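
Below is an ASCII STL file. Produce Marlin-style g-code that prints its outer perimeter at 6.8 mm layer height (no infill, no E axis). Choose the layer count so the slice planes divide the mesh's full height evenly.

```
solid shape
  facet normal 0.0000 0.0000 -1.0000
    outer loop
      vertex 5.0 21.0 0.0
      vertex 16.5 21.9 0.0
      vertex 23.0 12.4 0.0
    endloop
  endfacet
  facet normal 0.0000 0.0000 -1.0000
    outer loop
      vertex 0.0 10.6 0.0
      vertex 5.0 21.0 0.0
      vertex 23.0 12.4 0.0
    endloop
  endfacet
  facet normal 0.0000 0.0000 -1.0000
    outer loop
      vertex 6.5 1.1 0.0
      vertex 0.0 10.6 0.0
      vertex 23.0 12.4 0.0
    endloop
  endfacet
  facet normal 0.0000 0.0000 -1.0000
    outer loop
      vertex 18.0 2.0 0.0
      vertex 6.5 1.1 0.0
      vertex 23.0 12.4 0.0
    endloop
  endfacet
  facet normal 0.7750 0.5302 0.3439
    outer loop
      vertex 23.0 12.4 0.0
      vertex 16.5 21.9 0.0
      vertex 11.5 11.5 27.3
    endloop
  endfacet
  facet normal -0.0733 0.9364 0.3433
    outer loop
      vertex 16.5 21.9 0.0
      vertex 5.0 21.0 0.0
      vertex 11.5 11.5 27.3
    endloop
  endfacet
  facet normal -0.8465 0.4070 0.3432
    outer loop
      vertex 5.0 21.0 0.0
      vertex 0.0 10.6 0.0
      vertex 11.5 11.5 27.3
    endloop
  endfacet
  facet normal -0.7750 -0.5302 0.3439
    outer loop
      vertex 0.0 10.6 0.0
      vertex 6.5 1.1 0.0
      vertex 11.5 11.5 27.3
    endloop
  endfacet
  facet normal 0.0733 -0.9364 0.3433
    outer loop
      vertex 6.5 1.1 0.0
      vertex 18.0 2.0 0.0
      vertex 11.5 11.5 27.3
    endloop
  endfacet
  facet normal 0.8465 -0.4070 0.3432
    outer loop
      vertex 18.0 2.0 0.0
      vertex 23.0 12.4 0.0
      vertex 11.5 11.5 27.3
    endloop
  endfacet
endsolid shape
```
; perimeter-only toolpath
G21 ; units = mm
G90 ; absolute positioning
G28 ; home
; layer 1
G0 Z6.8
G0 X20.1 Y12.2
G1 X15.2 Y19.3
G1 X6.6 Y18.6
G1 X2.9 Y10.8
G1 X7.8 Y3.7
G1 X16.4 Y4.4
G1 X20.1 Y12.2
; layer 2
G0 Z13.7
G0 X17.2 Y11.9
G1 X14.0 Y16.7
G1 X8.2 Y16.2
G1 X5.8 Y11.1
G1 X9.0 Y6.3
G1 X14.8 Y6.8
G1 X17.2 Y11.9
; layer 3
G0 Z20.5
G0 X14.4 Y11.7
G1 X12.8 Y14.1
G1 X9.9 Y13.9
G1 X8.6 Y11.3
G1 X10.2 Y8.9
G1 X13.1 Y9.1
G1 X14.4 Y11.7
M2 ; end

The solid is a regular 6-sided pyramid, base circumscribed radius ≈ 11.5 mm, apex at z ≈ 27.3 mm. Slicing at Δz = 6.8 mm — 4 equal slices spanning the solid's height, so layer i sits at z = i·h/4 — gives 3 non-empty perimeters. Each is a 6-segment closed polygon; G0 lifts to the layer z and rapids to the start vertex, then G1 traces the edges. The cross-section shrinks linearly with z (the slice at the apex is degenerate and omitted).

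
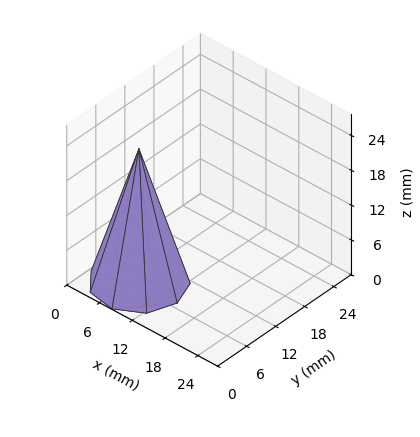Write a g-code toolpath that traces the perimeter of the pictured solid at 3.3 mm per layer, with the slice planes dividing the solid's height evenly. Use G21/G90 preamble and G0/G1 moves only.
Reading the render: the shape is a regular 9-sided pyramid, base circumscribed radius ≈ 7 mm, apex at z ≈ 23 mm (dimensions read to the nearest mm from the axis ticks). For the g-code, the solid's height is divided into equal slices at the stated Δz and each level perimeter traced with G1 moves after a G0 lift.

; perimeter-only toolpath
G21 ; units = mm
G90 ; absolute positioning
G28 ; home
; layer 1
G0 Z3.3
G0 X13.0 Y7.0
G1 X11.6 Y10.9
G1 X8.0 Y12.9
G1 X4.0 Y12.2
G1 X1.3 Y9.1
G1 X1.3 Y4.9
G1 X4.0 Y1.8
G1 X8.0 Y1.1
G1 X11.6 Y3.1
G1 X13.0 Y7.0
; layer 2
G0 Z6.6
G0 X12.0 Y7.0
G1 X10.9 Y10.2
G1 X7.9 Y11.9
G1 X4.5 Y11.4
G1 X2.3 Y8.7
G1 X2.3 Y5.3
G1 X4.5 Y2.6
G1 X7.9 Y2.1
G1 X10.9 Y3.8
G1 X12.0 Y7.0
; layer 3
G0 Z9.9
G0 X11.0 Y7.0
G1 X10.1 Y9.6
G1 X7.7 Y10.9
G1 X5.0 Y10.5
G1 X3.2 Y8.4
G1 X3.2 Y5.6
G1 X5.0 Y3.5
G1 X7.7 Y3.1
G1 X10.1 Y4.4
G1 X11.0 Y7.0
; layer 4
G0 Z13.1
G0 X10.0 Y7.0
G1 X9.3 Y8.9
G1 X7.5 Y10.0
G1 X5.5 Y9.6
G1 X4.2 Y8.0
G1 X4.2 Y6.0
G1 X5.5 Y4.4
G1 X7.5 Y4.0
G1 X9.3 Y5.1
G1 X10.0 Y7.0
; layer 5
G0 Z16.4
G0 X9.0 Y7.0
G1 X8.5 Y8.3
G1 X7.3 Y9.0
G1 X6.0 Y8.7
G1 X5.1 Y7.7
G1 X5.1 Y6.3
G1 X6.0 Y5.3
G1 X7.3 Y5.0
G1 X8.5 Y5.7
G1 X9.0 Y7.0
; layer 6
G0 Z19.7
G0 X8.0 Y7.0
G1 X7.8 Y7.6
G1 X7.2 Y8.0
G1 X6.5 Y7.9
G1 X6.1 Y7.3
G1 X6.1 Y6.7
G1 X6.5 Y6.1
G1 X7.2 Y6.0
G1 X7.8 Y6.4
G1 X8.0 Y7.0
M2 ; end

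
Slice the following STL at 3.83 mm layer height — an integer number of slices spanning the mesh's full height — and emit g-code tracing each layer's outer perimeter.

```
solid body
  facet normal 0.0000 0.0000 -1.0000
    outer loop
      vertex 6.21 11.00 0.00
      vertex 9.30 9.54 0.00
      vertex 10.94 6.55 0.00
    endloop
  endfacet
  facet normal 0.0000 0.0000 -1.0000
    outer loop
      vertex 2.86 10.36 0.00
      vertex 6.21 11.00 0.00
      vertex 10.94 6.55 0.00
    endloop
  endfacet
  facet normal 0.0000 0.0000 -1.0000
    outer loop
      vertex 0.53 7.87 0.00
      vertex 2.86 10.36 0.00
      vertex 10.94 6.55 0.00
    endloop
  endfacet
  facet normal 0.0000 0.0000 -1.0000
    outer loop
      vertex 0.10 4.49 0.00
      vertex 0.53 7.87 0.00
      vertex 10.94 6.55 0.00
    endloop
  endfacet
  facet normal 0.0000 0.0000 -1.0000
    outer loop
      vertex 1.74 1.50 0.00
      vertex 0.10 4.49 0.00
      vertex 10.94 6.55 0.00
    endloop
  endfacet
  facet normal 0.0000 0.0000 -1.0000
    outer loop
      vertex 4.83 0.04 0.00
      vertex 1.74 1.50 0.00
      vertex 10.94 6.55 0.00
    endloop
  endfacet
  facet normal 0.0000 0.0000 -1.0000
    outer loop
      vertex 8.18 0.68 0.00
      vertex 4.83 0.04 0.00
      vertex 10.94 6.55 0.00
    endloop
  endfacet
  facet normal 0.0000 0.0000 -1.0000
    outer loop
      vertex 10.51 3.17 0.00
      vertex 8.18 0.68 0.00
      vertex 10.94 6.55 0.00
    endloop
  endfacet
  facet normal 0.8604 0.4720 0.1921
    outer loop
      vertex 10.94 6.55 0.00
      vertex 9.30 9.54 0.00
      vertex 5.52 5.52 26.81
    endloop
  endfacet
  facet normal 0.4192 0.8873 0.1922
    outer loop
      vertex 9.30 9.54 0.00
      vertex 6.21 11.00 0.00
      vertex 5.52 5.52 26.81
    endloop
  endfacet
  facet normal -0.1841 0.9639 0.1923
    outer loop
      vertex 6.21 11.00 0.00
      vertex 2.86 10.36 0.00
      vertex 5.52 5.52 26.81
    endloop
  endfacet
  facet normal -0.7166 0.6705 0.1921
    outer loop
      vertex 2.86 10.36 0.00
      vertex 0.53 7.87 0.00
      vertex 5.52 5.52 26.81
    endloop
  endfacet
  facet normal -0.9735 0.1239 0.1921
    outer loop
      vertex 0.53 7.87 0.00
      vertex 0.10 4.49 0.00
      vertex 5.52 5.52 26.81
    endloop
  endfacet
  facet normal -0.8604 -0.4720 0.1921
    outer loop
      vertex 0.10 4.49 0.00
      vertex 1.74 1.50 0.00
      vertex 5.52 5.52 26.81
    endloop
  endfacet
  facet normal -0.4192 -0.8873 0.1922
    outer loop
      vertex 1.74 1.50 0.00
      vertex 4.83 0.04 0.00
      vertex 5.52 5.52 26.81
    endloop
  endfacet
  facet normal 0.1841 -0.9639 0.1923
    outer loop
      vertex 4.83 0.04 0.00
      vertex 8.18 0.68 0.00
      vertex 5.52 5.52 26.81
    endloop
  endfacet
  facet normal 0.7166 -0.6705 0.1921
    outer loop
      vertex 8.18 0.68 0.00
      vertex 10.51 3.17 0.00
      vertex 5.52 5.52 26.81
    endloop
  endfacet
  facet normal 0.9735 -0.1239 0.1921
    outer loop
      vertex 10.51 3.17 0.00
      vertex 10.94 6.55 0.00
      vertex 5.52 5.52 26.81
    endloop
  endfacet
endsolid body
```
; perimeter-only toolpath
G21 ; units = mm
G90 ; absolute positioning
G28 ; home
; layer 1
G0 Z3.83
G0 X10.17 Y6.40
G1 X8.76 Y8.97
G1 X6.11 Y10.22
G1 X3.24 Y9.67
G1 X1.24 Y7.53
G1 X0.87 Y4.64
G1 X2.28 Y2.07
G1 X4.93 Y0.82
G1 X7.80 Y1.37
G1 X9.80 Y3.51
G1 X10.17 Y6.40
; layer 2
G0 Z7.66
G0 X9.39 Y6.26
G1 X8.22 Y8.39
G1 X6.01 Y9.43
G1 X3.62 Y8.98
G1 X1.96 Y7.20
G1 X1.65 Y4.78
G1 X2.82 Y2.65
G1 X5.03 Y1.61
G1 X7.42 Y2.06
G1 X9.08 Y3.84
G1 X9.39 Y6.26
; layer 3
G0 Z11.49
G0 X8.62 Y6.11
G1 X7.68 Y7.82
G1 X5.91 Y8.65
G1 X4.00 Y8.29
G1 X2.67 Y6.86
G1 X2.42 Y4.93
G1 X3.36 Y3.22
G1 X5.13 Y2.39
G1 X7.04 Y2.75
G1 X8.37 Y4.18
G1 X8.62 Y6.11
; layer 4
G0 Z15.32
G0 X7.84 Y5.96
G1 X7.14 Y7.24
G1 X5.82 Y7.87
G1 X4.38 Y7.59
G1 X3.38 Y6.53
G1 X3.20 Y5.08
G1 X3.90 Y3.80
G1 X5.22 Y3.17
G1 X6.66 Y3.45
G1 X7.66 Y4.51
G1 X7.84 Y5.96
; layer 5
G0 Z19.15
G0 X7.07 Y5.81
G1 X6.60 Y6.67
G1 X5.72 Y7.09
G1 X4.76 Y6.90
G1 X4.09 Y6.19
G1 X3.97 Y5.23
G1 X4.44 Y4.37
G1 X5.32 Y3.95
G1 X6.28 Y4.14
G1 X6.95 Y4.85
G1 X7.07 Y5.81
; layer 6
G0 Z22.98
G0 X6.29 Y5.67
G1 X6.06 Y6.09
G1 X5.62 Y6.30
G1 X5.14 Y6.21
G1 X4.81 Y5.86
G1 X4.75 Y5.37
G1 X4.98 Y4.95
G1 X5.42 Y4.74
G1 X5.90 Y4.83
G1 X6.23 Y5.18
G1 X6.29 Y5.67
M2 ; end

The solid is a regular 10-sided pyramid, base circumscribed radius ≈ 5.52 mm, apex at z ≈ 26.8 mm. Slicing at Δz = 3.83 mm — 7 equal slices spanning the solid's height, so layer i sits at z = i·h/7 — gives 6 non-empty perimeters. Each is a 10-segment closed polygon; G0 lifts to the layer z and rapids to the start vertex, then G1 traces the edges. The cross-section shrinks linearly with z (the slice at the apex is degenerate and omitted).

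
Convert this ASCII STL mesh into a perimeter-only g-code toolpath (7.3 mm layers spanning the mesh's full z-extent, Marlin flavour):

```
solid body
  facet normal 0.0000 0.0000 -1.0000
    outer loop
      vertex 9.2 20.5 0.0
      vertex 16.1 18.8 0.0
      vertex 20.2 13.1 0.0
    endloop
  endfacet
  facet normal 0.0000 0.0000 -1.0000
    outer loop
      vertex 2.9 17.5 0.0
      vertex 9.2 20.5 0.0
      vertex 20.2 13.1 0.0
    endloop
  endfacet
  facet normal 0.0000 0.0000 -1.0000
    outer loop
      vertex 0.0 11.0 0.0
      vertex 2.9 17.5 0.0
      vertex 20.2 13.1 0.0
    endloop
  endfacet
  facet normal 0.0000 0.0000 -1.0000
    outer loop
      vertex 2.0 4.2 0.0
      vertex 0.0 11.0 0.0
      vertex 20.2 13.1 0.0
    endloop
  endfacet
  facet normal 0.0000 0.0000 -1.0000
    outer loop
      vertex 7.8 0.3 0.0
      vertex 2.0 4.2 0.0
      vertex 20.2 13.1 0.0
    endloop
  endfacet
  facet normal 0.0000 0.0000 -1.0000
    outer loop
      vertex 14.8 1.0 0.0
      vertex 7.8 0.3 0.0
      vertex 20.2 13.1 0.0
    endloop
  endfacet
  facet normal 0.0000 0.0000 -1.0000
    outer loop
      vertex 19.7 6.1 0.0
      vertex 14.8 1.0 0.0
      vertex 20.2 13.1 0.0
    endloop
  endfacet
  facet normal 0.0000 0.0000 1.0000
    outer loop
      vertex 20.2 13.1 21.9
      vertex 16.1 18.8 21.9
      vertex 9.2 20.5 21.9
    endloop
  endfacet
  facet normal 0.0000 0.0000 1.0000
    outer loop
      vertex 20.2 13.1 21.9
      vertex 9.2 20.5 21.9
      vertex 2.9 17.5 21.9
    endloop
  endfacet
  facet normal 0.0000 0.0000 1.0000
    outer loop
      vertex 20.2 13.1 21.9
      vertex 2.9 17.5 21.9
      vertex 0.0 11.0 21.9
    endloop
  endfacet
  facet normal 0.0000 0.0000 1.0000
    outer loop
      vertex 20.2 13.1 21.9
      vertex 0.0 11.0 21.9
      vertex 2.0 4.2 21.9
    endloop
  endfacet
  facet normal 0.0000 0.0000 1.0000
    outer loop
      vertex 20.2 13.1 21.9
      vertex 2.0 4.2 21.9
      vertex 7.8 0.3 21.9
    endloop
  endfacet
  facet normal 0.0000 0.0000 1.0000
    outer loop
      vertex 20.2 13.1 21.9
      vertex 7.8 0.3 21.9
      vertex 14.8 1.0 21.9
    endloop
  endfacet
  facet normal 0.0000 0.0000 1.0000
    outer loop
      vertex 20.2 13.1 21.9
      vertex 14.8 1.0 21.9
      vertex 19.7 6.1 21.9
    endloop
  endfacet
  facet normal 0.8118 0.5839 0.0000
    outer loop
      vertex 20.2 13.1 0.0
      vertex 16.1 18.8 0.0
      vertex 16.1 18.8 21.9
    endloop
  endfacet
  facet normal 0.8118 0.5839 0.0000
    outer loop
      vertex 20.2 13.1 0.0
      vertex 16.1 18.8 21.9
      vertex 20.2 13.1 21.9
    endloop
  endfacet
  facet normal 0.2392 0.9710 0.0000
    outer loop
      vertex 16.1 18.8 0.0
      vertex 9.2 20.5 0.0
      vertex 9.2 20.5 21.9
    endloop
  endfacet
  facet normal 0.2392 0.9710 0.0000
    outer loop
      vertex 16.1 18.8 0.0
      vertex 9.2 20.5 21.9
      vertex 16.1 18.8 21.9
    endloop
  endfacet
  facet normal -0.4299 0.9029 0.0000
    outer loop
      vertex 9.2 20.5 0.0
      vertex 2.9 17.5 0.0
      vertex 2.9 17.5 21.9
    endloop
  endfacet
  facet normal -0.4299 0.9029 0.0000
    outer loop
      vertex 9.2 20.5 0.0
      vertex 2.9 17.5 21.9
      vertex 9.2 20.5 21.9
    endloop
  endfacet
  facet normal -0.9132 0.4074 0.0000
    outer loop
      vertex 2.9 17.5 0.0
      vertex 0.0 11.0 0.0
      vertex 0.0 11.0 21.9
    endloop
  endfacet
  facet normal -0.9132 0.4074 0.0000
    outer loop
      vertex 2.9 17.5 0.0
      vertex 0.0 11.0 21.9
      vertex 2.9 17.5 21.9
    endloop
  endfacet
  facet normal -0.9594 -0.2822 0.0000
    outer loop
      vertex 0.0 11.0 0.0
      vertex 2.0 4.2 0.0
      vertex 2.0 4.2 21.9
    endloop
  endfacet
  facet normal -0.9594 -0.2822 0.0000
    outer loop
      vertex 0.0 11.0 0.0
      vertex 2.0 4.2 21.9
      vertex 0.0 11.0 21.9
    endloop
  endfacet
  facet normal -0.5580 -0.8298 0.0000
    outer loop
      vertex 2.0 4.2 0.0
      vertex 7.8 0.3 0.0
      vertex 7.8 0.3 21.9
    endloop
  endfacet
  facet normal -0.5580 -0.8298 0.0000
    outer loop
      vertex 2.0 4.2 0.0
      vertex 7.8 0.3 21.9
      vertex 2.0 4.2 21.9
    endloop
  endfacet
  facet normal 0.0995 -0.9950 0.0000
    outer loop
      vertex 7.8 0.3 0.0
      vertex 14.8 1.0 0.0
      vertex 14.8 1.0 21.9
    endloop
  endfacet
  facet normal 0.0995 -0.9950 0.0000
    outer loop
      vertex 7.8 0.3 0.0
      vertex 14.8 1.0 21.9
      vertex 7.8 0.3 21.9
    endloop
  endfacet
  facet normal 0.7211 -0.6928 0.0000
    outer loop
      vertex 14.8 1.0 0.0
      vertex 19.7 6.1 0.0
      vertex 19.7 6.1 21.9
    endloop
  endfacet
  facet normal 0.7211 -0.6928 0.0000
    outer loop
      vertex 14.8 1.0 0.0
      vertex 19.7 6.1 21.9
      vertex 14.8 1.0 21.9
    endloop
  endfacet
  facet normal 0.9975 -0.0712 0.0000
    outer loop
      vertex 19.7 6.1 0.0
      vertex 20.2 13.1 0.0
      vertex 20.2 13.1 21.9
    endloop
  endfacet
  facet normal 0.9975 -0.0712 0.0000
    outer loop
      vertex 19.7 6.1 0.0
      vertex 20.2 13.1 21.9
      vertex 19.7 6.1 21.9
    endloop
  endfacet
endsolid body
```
; perimeter-only toolpath
G21 ; units = mm
G90 ; absolute positioning
G28 ; home
; layer 1
G0 Z7.3
G0 X20.2 Y13.1
G1 X16.1 Y18.8
G1 X9.2 Y20.5
G1 X2.9 Y17.5
G1 X0.0 Y11.0
G1 X2.0 Y4.2
G1 X7.8 Y0.3
G1 X14.8 Y1.0
G1 X19.7 Y6.1
G1 X20.2 Y13.1
; layer 2
G0 Z14.6
G0 X20.2 Y13.1
G1 X16.1 Y18.8
G1 X9.2 Y20.5
G1 X2.9 Y17.5
G1 X0.0 Y11.0
G1 X2.0 Y4.2
G1 X7.8 Y0.3
G1 X14.8 Y1.0
G1 X19.7 Y6.1
G1 X20.2 Y13.1
; layer 3
G0 Z21.9
G0 X20.2 Y13.1
G1 X16.1 Y18.8
G1 X9.2 Y20.5
G1 X2.9 Y17.5
G1 X0.0 Y11.0
G1 X2.0 Y4.2
G1 X7.8 Y0.3
G1 X14.8 Y1.0
G1 X19.7 Y6.1
G1 X20.2 Y13.1
M2 ; end

The solid is a regular 9-sided prism (a cylinder approximated with 9 flat sides), circumscribed radius ≈ 10.3 mm, height ≈ 21.9 mm. Slicing at Δz = 7.3 mm — 3 equal slices spanning the solid's height, so layer i sits at z = i·h/3 — gives 3 non-empty perimeters. Each is a 9-segment closed polygon; G0 lifts to the layer z and rapids to the start vertex, then G1 traces the edges.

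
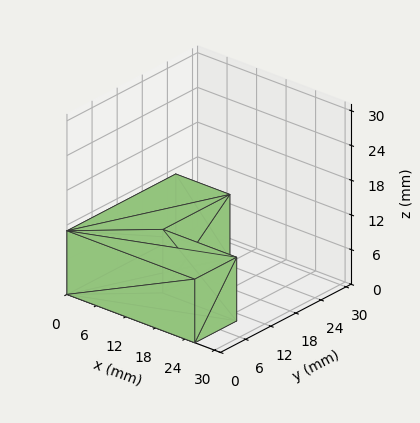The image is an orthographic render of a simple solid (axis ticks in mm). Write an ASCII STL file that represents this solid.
Reading the render: the shape is an L-shaped prism: outer 26 × 26 mm, arm thicknesses ≈ 10 mm (horizontal) and 11 mm (vertical), extruded 11 mm in z (dimensions read to the nearest mm from the axis ticks). For the STL, each face is triangulated and given an outward normal.

solid part
  facet normal 0.0000 0.0000 -1.0000
    outer loop
      vertex 26.000 10.000 0.000
      vertex 26.000 0.000 0.000
      vertex 0.000 0.000 0.000
    endloop
  endfacet
  facet normal 0.0000 0.0000 -1.0000
    outer loop
      vertex 11.000 10.000 0.000
      vertex 26.000 10.000 0.000
      vertex 0.000 0.000 0.000
    endloop
  endfacet
  facet normal 0.0000 0.0000 -1.0000
    outer loop
      vertex 11.000 26.000 0.000
      vertex 11.000 10.000 0.000
      vertex 0.000 0.000 0.000
    endloop
  endfacet
  facet normal 0.0000 0.0000 -1.0000
    outer loop
      vertex 0.000 26.000 0.000
      vertex 11.000 26.000 0.000
      vertex 0.000 0.000 0.000
    endloop
  endfacet
  facet normal 0.0000 0.0000 1.0000
    outer loop
      vertex 0.000 0.000 11.000
      vertex 26.000 0.000 11.000
      vertex 26.000 10.000 11.000
    endloop
  endfacet
  facet normal 0.0000 0.0000 1.0000
    outer loop
      vertex 0.000 0.000 11.000
      vertex 26.000 10.000 11.000
      vertex 11.000 10.000 11.000
    endloop
  endfacet
  facet normal 0.0000 0.0000 1.0000
    outer loop
      vertex 0.000 0.000 11.000
      vertex 11.000 10.000 11.000
      vertex 11.000 26.000 11.000
    endloop
  endfacet
  facet normal 0.0000 0.0000 1.0000
    outer loop
      vertex 0.000 0.000 11.000
      vertex 11.000 26.000 11.000
      vertex 0.000 26.000 11.000
    endloop
  endfacet
  facet normal 0.0000 -1.0000 0.0000
    outer loop
      vertex 0.000 0.000 0.000
      vertex 26.000 0.000 0.000
      vertex 26.000 0.000 11.000
    endloop
  endfacet
  facet normal 0.0000 -1.0000 0.0000
    outer loop
      vertex 0.000 0.000 0.000
      vertex 26.000 0.000 11.000
      vertex 0.000 0.000 11.000
    endloop
  endfacet
  facet normal 1.0000 0.0000 0.0000
    outer loop
      vertex 26.000 0.000 0.000
      vertex 26.000 10.000 0.000
      vertex 26.000 10.000 11.000
    endloop
  endfacet
  facet normal 1.0000 0.0000 0.0000
    outer loop
      vertex 26.000 0.000 0.000
      vertex 26.000 10.000 11.000
      vertex 26.000 0.000 11.000
    endloop
  endfacet
  facet normal 0.0000 1.0000 0.0000
    outer loop
      vertex 26.000 10.000 0.000
      vertex 11.000 10.000 0.000
      vertex 11.000 10.000 11.000
    endloop
  endfacet
  facet normal 0.0000 1.0000 0.0000
    outer loop
      vertex 26.000 10.000 0.000
      vertex 11.000 10.000 11.000
      vertex 26.000 10.000 11.000
    endloop
  endfacet
  facet normal 1.0000 0.0000 0.0000
    outer loop
      vertex 11.000 10.000 0.000
      vertex 11.000 26.000 0.000
      vertex 11.000 26.000 11.000
    endloop
  endfacet
  facet normal 1.0000 0.0000 0.0000
    outer loop
      vertex 11.000 10.000 0.000
      vertex 11.000 26.000 11.000
      vertex 11.000 10.000 11.000
    endloop
  endfacet
  facet normal 0.0000 1.0000 0.0000
    outer loop
      vertex 11.000 26.000 0.000
      vertex 0.000 26.000 0.000
      vertex 0.000 26.000 11.000
    endloop
  endfacet
  facet normal 0.0000 1.0000 0.0000
    outer loop
      vertex 11.000 26.000 0.000
      vertex 0.000 26.000 11.000
      vertex 11.000 26.000 11.000
    endloop
  endfacet
  facet normal -1.0000 0.0000 0.0000
    outer loop
      vertex 0.000 26.000 0.000
      vertex 0.000 0.000 0.000
      vertex 0.000 0.000 11.000
    endloop
  endfacet
  facet normal -1.0000 0.0000 0.0000
    outer loop
      vertex 0.000 26.000 0.000
      vertex 0.000 0.000 11.000
      vertex 0.000 26.000 11.000
    endloop
  endfacet
endsolid part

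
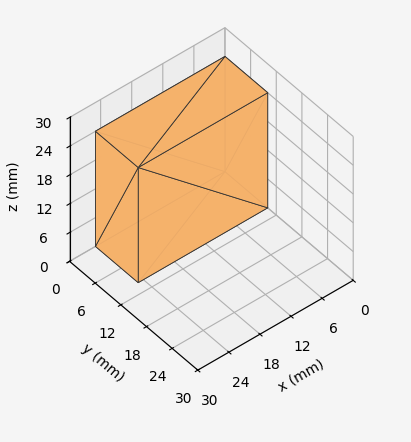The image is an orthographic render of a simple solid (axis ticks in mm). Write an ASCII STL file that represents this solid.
Reading the render: the shape is a rectangular box, roughly 25 × 10 mm footprint and 24 mm tall (dimensions read to the nearest mm from the axis ticks). For the STL, each face is triangulated and given an outward normal.

solid part
  facet normal 0.0000 0.0000 -1.0000
    outer loop
      vertex 25.00 10.00 0.00
      vertex 25.00 0.00 0.00
      vertex 0.00 0.00 0.00
    endloop
  endfacet
  facet normal 0.0000 0.0000 -1.0000
    outer loop
      vertex 0.00 10.00 0.00
      vertex 25.00 10.00 0.00
      vertex 0.00 0.00 0.00
    endloop
  endfacet
  facet normal 0.0000 0.0000 1.0000
    outer loop
      vertex 0.00 0.00 24.00
      vertex 25.00 0.00 24.00
      vertex 25.00 10.00 24.00
    endloop
  endfacet
  facet normal 0.0000 0.0000 1.0000
    outer loop
      vertex 0.00 0.00 24.00
      vertex 25.00 10.00 24.00
      vertex 0.00 10.00 24.00
    endloop
  endfacet
  facet normal 0.0000 -1.0000 0.0000
    outer loop
      vertex 0.00 0.00 0.00
      vertex 25.00 0.00 0.00
      vertex 25.00 0.00 24.00
    endloop
  endfacet
  facet normal 0.0000 -1.0000 0.0000
    outer loop
      vertex 0.00 0.00 0.00
      vertex 25.00 0.00 24.00
      vertex 0.00 0.00 24.00
    endloop
  endfacet
  facet normal 0.0000 1.0000 0.0000
    outer loop
      vertex 25.00 10.00 24.00
      vertex 25.00 10.00 0.00
      vertex 0.00 10.00 0.00
    endloop
  endfacet
  facet normal 0.0000 1.0000 0.0000
    outer loop
      vertex 0.00 10.00 24.00
      vertex 25.00 10.00 24.00
      vertex 0.00 10.00 0.00
    endloop
  endfacet
  facet normal -1.0000 0.0000 0.0000
    outer loop
      vertex 0.00 10.00 24.00
      vertex 0.00 10.00 0.00
      vertex 0.00 0.00 0.00
    endloop
  endfacet
  facet normal -1.0000 0.0000 0.0000
    outer loop
      vertex 0.00 0.00 24.00
      vertex 0.00 10.00 24.00
      vertex 0.00 0.00 0.00
    endloop
  endfacet
  facet normal 1.0000 0.0000 0.0000
    outer loop
      vertex 25.00 0.00 0.00
      vertex 25.00 10.00 0.00
      vertex 25.00 10.00 24.00
    endloop
  endfacet
  facet normal 1.0000 0.0000 0.0000
    outer loop
      vertex 25.00 0.00 0.00
      vertex 25.00 10.00 24.00
      vertex 25.00 0.00 24.00
    endloop
  endfacet
endsolid part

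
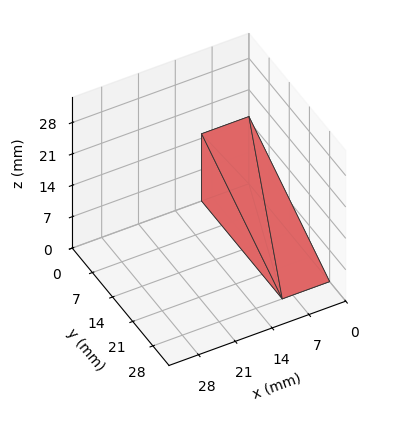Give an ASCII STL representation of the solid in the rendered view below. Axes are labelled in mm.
Reading the render: the shape is a wedge (ramp): 9 × 28 mm base, rising to 15 mm along the y=0 edge and sloping linearly to z=0 at y=28 (dimensions read to the nearest mm from the axis ticks). For the STL, each face is triangulated and given an outward normal.

solid part
  facet normal 0.0000 0.0000 -1.0000
    outer loop
      vertex 9.00 28.00 0.00
      vertex 9.00 0.00 0.00
      vertex 0.00 0.00 0.00
    endloop
  endfacet
  facet normal 0.0000 0.0000 -1.0000
    outer loop
      vertex 0.00 28.00 0.00
      vertex 9.00 28.00 0.00
      vertex 0.00 0.00 0.00
    endloop
  endfacet
  facet normal 0.0000 -1.0000 0.0000
    outer loop
      vertex 0.00 0.00 0.00
      vertex 9.00 0.00 0.00
      vertex 9.00 0.00 15.00
    endloop
  endfacet
  facet normal 0.0000 -1.0000 0.0000
    outer loop
      vertex 0.00 0.00 0.00
      vertex 9.00 0.00 15.00
      vertex 0.00 0.00 15.00
    endloop
  endfacet
  facet normal 0.0000 0.4722 0.8815
    outer loop
      vertex 0.00 0.00 15.00
      vertex 9.00 0.00 15.00
      vertex 9.00 28.00 0.00
    endloop
  endfacet
  facet normal 0.0000 0.4722 0.8815
    outer loop
      vertex 0.00 0.00 15.00
      vertex 9.00 28.00 0.00
      vertex 0.00 28.00 0.00
    endloop
  endfacet
  facet normal -1.0000 0.0000 0.0000
    outer loop
      vertex 0.00 0.00 15.00
      vertex 0.00 28.00 0.00
      vertex 0.00 0.00 0.00
    endloop
  endfacet
  facet normal 1.0000 0.0000 0.0000
    outer loop
      vertex 9.00 0.00 0.00
      vertex 9.00 28.00 0.00
      vertex 9.00 0.00 15.00
    endloop
  endfacet
endsolid part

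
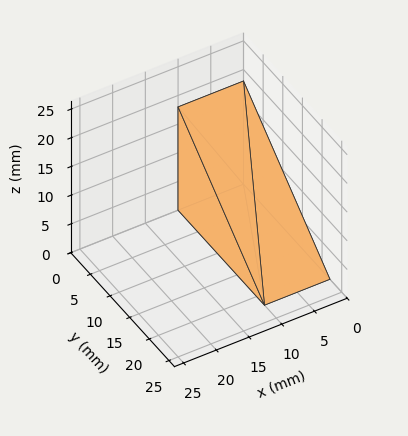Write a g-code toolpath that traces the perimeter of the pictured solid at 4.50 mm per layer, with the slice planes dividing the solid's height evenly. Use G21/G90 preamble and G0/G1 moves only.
Reading the render: the shape is a wedge (ramp): 10 × 22 mm base, rising to 18 mm along the y=0 edge and sloping linearly to z=0 at y=22 (dimensions read to the nearest mm from the axis ticks). For the g-code, the solid's height is divided into equal slices at the stated Δz and each level perimeter traced with G1 moves after a G0 lift.

; perimeter-only toolpath
G21 ; units = mm
G90 ; absolute positioning
G28 ; home
; layer 1
G0 Z4.50
G0 X0.00 Y0.00
G1 X10.00 Y0.00
G1 X10.00 Y16.50
G1 X0.00 Y16.50
G1 X0.00 Y0.00
; layer 2
G0 Z9.00
G0 X0.00 Y0.00
G1 X10.00 Y0.00
G1 X10.00 Y11.00
G1 X0.00 Y11.00
G1 X0.00 Y0.00
; layer 3
G0 Z13.50
G0 X0.00 Y0.00
G1 X10.00 Y0.00
G1 X10.00 Y5.50
G1 X0.00 Y5.50
G1 X0.00 Y0.00
M2 ; end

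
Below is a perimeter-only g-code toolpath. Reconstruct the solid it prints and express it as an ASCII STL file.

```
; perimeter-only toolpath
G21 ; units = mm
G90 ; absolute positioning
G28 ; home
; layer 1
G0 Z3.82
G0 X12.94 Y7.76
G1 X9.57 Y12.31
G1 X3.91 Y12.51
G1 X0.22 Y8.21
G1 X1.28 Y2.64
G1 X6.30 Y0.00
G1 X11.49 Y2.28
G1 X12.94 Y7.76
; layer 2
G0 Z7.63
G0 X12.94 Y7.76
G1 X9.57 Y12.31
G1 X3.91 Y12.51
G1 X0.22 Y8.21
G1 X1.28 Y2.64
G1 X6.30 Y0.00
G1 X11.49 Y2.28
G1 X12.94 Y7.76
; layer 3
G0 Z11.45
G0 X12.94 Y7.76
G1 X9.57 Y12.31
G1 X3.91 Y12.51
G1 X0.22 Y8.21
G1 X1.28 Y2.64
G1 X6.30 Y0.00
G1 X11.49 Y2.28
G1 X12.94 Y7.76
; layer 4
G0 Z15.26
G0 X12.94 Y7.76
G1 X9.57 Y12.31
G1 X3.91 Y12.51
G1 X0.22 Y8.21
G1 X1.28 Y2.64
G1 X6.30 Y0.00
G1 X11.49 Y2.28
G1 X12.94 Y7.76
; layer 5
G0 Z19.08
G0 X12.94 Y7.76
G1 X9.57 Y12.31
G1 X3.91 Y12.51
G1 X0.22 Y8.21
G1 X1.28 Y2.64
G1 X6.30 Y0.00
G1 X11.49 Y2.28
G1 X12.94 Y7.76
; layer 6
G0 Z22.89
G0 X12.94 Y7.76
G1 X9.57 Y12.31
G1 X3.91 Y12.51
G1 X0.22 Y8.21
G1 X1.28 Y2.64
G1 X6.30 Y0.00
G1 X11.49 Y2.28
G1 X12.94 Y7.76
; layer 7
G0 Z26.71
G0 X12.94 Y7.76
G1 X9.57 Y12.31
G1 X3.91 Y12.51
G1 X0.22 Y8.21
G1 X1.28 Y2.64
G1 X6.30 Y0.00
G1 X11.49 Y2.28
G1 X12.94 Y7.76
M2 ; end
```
solid part
  facet normal 0.0000 0.0000 -1.0000
    outer loop
      vertex 3.91 12.51 0.00
      vertex 9.57 12.31 0.00
      vertex 12.94 7.76 0.00
    endloop
  endfacet
  facet normal 0.0000 0.0000 -1.0000
    outer loop
      vertex 0.22 8.21 0.00
      vertex 3.91 12.51 0.00
      vertex 12.94 7.76 0.00
    endloop
  endfacet
  facet normal 0.0000 0.0000 -1.0000
    outer loop
      vertex 1.28 2.64 0.00
      vertex 0.22 8.21 0.00
      vertex 12.94 7.76 0.00
    endloop
  endfacet
  facet normal 0.0000 0.0000 -1.0000
    outer loop
      vertex 6.30 0.00 0.00
      vertex 1.28 2.64 0.00
      vertex 12.94 7.76 0.00
    endloop
  endfacet
  facet normal 0.0000 0.0000 -1.0000
    outer loop
      vertex 11.49 2.28 0.00
      vertex 6.30 0.00 0.00
      vertex 12.94 7.76 0.00
    endloop
  endfacet
  facet normal 0.0000 0.0000 1.0000
    outer loop
      vertex 12.94 7.76 26.71
      vertex 9.57 12.31 26.71
      vertex 3.91 12.51 26.71
    endloop
  endfacet
  facet normal 0.0000 0.0000 1.0000
    outer loop
      vertex 12.94 7.76 26.71
      vertex 3.91 12.51 26.71
      vertex 0.22 8.21 26.71
    endloop
  endfacet
  facet normal 0.0000 0.0000 1.0000
    outer loop
      vertex 12.94 7.76 26.71
      vertex 0.22 8.21 26.71
      vertex 1.28 2.64 26.71
    endloop
  endfacet
  facet normal 0.0000 0.0000 1.0000
    outer loop
      vertex 12.94 7.76 26.71
      vertex 1.28 2.64 26.71
      vertex 6.30 0.00 26.71
    endloop
  endfacet
  facet normal 0.0000 0.0000 1.0000
    outer loop
      vertex 12.94 7.76 26.71
      vertex 6.30 0.00 26.71
      vertex 11.49 2.28 26.71
    endloop
  endfacet
  facet normal 0.8036 0.5952 0.0000
    outer loop
      vertex 12.94 7.76 0.00
      vertex 9.57 12.31 0.00
      vertex 9.57 12.31 26.71
    endloop
  endfacet
  facet normal 0.8036 0.5952 0.0000
    outer loop
      vertex 12.94 7.76 0.00
      vertex 9.57 12.31 26.71
      vertex 12.94 7.76 26.71
    endloop
  endfacet
  facet normal 0.0353 0.9994 0.0000
    outer loop
      vertex 9.57 12.31 0.00
      vertex 3.91 12.51 0.00
      vertex 3.91 12.51 26.71
    endloop
  endfacet
  facet normal 0.0353 0.9994 0.0000
    outer loop
      vertex 9.57 12.31 0.00
      vertex 3.91 12.51 26.71
      vertex 9.57 12.31 26.71
    endloop
  endfacet
  facet normal -0.7589 0.6512 0.0000
    outer loop
      vertex 3.91 12.51 0.00
      vertex 0.22 8.21 0.00
      vertex 0.22 8.21 26.71
    endloop
  endfacet
  facet normal -0.7589 0.6512 0.0000
    outer loop
      vertex 3.91 12.51 0.00
      vertex 0.22 8.21 26.71
      vertex 3.91 12.51 26.71
    endloop
  endfacet
  facet normal -0.9824 -0.1870 0.0000
    outer loop
      vertex 0.22 8.21 0.00
      vertex 1.28 2.64 0.00
      vertex 1.28 2.64 26.71
    endloop
  endfacet
  facet normal -0.9824 -0.1870 0.0000
    outer loop
      vertex 0.22 8.21 0.00
      vertex 1.28 2.64 26.71
      vertex 0.22 8.21 26.71
    endloop
  endfacet
  facet normal -0.4655 -0.8851 0.0000
    outer loop
      vertex 1.28 2.64 0.00
      vertex 6.30 0.00 0.00
      vertex 6.30 0.00 26.71
    endloop
  endfacet
  facet normal -0.4655 -0.8851 0.0000
    outer loop
      vertex 1.28 2.64 0.00
      vertex 6.30 0.00 26.71
      vertex 1.28 2.64 26.71
    endloop
  endfacet
  facet normal 0.4022 -0.9155 0.0000
    outer loop
      vertex 6.30 0.00 0.00
      vertex 11.49 2.28 0.00
      vertex 11.49 2.28 26.71
    endloop
  endfacet
  facet normal 0.4022 -0.9155 0.0000
    outer loop
      vertex 6.30 0.00 0.00
      vertex 11.49 2.28 26.71
      vertex 6.30 0.00 26.71
    endloop
  endfacet
  facet normal 0.9667 -0.2558 0.0000
    outer loop
      vertex 11.49 2.28 0.00
      vertex 12.94 7.76 0.00
      vertex 12.94 7.76 26.71
    endloop
  endfacet
  facet normal 0.9667 -0.2558 0.0000
    outer loop
      vertex 11.49 2.28 0.00
      vertex 12.94 7.76 26.71
      vertex 11.49 2.28 26.71
    endloop
  endfacet
endsolid part

The G0 Z moves step by Δz≈3.82 mm. Every layer's G1 loop is the same polygon, so the solid is a straight extrusion of it from z=0 to z≈26.7. Closing with flat bottom and top caps and triangulating gives 24 facets — a regular 7-sided prism (a cylinder approximated with 7 flat sides), circumscribed radius ≈ 6.53 mm, height ≈ 26.7 mm.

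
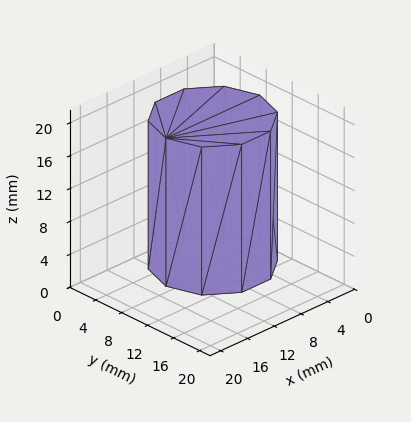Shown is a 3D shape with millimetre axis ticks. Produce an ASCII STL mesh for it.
Reading the render: the shape is a regular 10-sided prism (a cylinder approximated with 10 flat sides), circumscribed radius ≈ 7 mm, height ≈ 18 mm (dimensions read to the nearest mm from the axis ticks). For the STL, each face is triangulated and given an outward normal.

solid part
  facet normal 0.0000 0.0000 -1.0000
    outer loop
      vertex 9.163 13.657 0.000
      vertex 12.663 11.114 0.000
      vertex 14.000 7.000 0.000
    endloop
  endfacet
  facet normal 0.0000 0.0000 -1.0000
    outer loop
      vertex 4.837 13.657 0.000
      vertex 9.163 13.657 0.000
      vertex 14.000 7.000 0.000
    endloop
  endfacet
  facet normal 0.0000 0.0000 -1.0000
    outer loop
      vertex 1.337 11.114 0.000
      vertex 4.837 13.657 0.000
      vertex 14.000 7.000 0.000
    endloop
  endfacet
  facet normal 0.0000 0.0000 -1.0000
    outer loop
      vertex 0.000 7.000 0.000
      vertex 1.337 11.114 0.000
      vertex 14.000 7.000 0.000
    endloop
  endfacet
  facet normal 0.0000 0.0000 -1.0000
    outer loop
      vertex 1.337 2.886 0.000
      vertex 0.000 7.000 0.000
      vertex 14.000 7.000 0.000
    endloop
  endfacet
  facet normal 0.0000 0.0000 -1.0000
    outer loop
      vertex 4.837 0.343 0.000
      vertex 1.337 2.886 0.000
      vertex 14.000 7.000 0.000
    endloop
  endfacet
  facet normal 0.0000 0.0000 -1.0000
    outer loop
      vertex 9.163 0.343 0.000
      vertex 4.837 0.343 0.000
      vertex 14.000 7.000 0.000
    endloop
  endfacet
  facet normal 0.0000 0.0000 -1.0000
    outer loop
      vertex 12.663 2.886 0.000
      vertex 9.163 0.343 0.000
      vertex 14.000 7.000 0.000
    endloop
  endfacet
  facet normal 0.0000 0.0000 1.0000
    outer loop
      vertex 14.000 7.000 18.000
      vertex 12.663 11.114 18.000
      vertex 9.163 13.657 18.000
    endloop
  endfacet
  facet normal 0.0000 0.0000 1.0000
    outer loop
      vertex 14.000 7.000 18.000
      vertex 9.163 13.657 18.000
      vertex 4.837 13.657 18.000
    endloop
  endfacet
  facet normal 0.0000 0.0000 1.0000
    outer loop
      vertex 14.000 7.000 18.000
      vertex 4.837 13.657 18.000
      vertex 1.337 11.114 18.000
    endloop
  endfacet
  facet normal 0.0000 0.0000 1.0000
    outer loop
      vertex 14.000 7.000 18.000
      vertex 1.337 11.114 18.000
      vertex 0.000 7.000 18.000
    endloop
  endfacet
  facet normal 0.0000 0.0000 1.0000
    outer loop
      vertex 14.000 7.000 18.000
      vertex 0.000 7.000 18.000
      vertex 1.337 2.886 18.000
    endloop
  endfacet
  facet normal 0.0000 0.0000 1.0000
    outer loop
      vertex 14.000 7.000 18.000
      vertex 1.337 2.886 18.000
      vertex 4.837 0.343 18.000
    endloop
  endfacet
  facet normal 0.0000 0.0000 1.0000
    outer loop
      vertex 14.000 7.000 18.000
      vertex 4.837 0.343 18.000
      vertex 9.163 0.343 18.000
    endloop
  endfacet
  facet normal 0.0000 0.0000 1.0000
    outer loop
      vertex 14.000 7.000 18.000
      vertex 9.163 0.343 18.000
      vertex 12.663 2.886 18.000
    endloop
  endfacet
  facet normal 0.9510 0.3091 0.0000
    outer loop
      vertex 14.000 7.000 0.000
      vertex 12.663 11.114 0.000
      vertex 12.663 11.114 18.000
    endloop
  endfacet
  facet normal 0.9510 0.3091 0.0000
    outer loop
      vertex 14.000 7.000 0.000
      vertex 12.663 11.114 18.000
      vertex 14.000 7.000 18.000
    endloop
  endfacet
  facet normal 0.5878 0.8090 0.0000
    outer loop
      vertex 12.663 11.114 0.000
      vertex 9.163 13.657 0.000
      vertex 9.163 13.657 18.000
    endloop
  endfacet
  facet normal 0.5878 0.8090 0.0000
    outer loop
      vertex 12.663 11.114 0.000
      vertex 9.163 13.657 18.000
      vertex 12.663 11.114 18.000
    endloop
  endfacet
  facet normal 0.0000 1.0000 0.0000
    outer loop
      vertex 9.163 13.657 0.000
      vertex 4.837 13.657 0.000
      vertex 4.837 13.657 18.000
    endloop
  endfacet
  facet normal 0.0000 1.0000 0.0000
    outer loop
      vertex 9.163 13.657 0.000
      vertex 4.837 13.657 18.000
      vertex 9.163 13.657 18.000
    endloop
  endfacet
  facet normal -0.5878 0.8090 0.0000
    outer loop
      vertex 4.837 13.657 0.000
      vertex 1.337 11.114 0.000
      vertex 1.337 11.114 18.000
    endloop
  endfacet
  facet normal -0.5878 0.8090 0.0000
    outer loop
      vertex 4.837 13.657 0.000
      vertex 1.337 11.114 18.000
      vertex 4.837 13.657 18.000
    endloop
  endfacet
  facet normal -0.9510 0.3091 0.0000
    outer loop
      vertex 1.337 11.114 0.000
      vertex 0.000 7.000 0.000
      vertex 0.000 7.000 18.000
    endloop
  endfacet
  facet normal -0.9510 0.3091 0.0000
    outer loop
      vertex 1.337 11.114 0.000
      vertex 0.000 7.000 18.000
      vertex 1.337 11.114 18.000
    endloop
  endfacet
  facet normal -0.9510 -0.3091 0.0000
    outer loop
      vertex 0.000 7.000 0.000
      vertex 1.337 2.886 0.000
      vertex 1.337 2.886 18.000
    endloop
  endfacet
  facet normal -0.9510 -0.3091 0.0000
    outer loop
      vertex 0.000 7.000 0.000
      vertex 1.337 2.886 18.000
      vertex 0.000 7.000 18.000
    endloop
  endfacet
  facet normal -0.5878 -0.8090 0.0000
    outer loop
      vertex 1.337 2.886 0.000
      vertex 4.837 0.343 0.000
      vertex 4.837 0.343 18.000
    endloop
  endfacet
  facet normal -0.5878 -0.8090 0.0000
    outer loop
      vertex 1.337 2.886 0.000
      vertex 4.837 0.343 18.000
      vertex 1.337 2.886 18.000
    endloop
  endfacet
  facet normal 0.0000 -1.0000 0.0000
    outer loop
      vertex 4.837 0.343 0.000
      vertex 9.163 0.343 0.000
      vertex 9.163 0.343 18.000
    endloop
  endfacet
  facet normal 0.0000 -1.0000 0.0000
    outer loop
      vertex 4.837 0.343 0.000
      vertex 9.163 0.343 18.000
      vertex 4.837 0.343 18.000
    endloop
  endfacet
  facet normal 0.5878 -0.8090 0.0000
    outer loop
      vertex 9.163 0.343 0.000
      vertex 12.663 2.886 0.000
      vertex 12.663 2.886 18.000
    endloop
  endfacet
  facet normal 0.5878 -0.8090 0.0000
    outer loop
      vertex 9.163 0.343 0.000
      vertex 12.663 2.886 18.000
      vertex 9.163 0.343 18.000
    endloop
  endfacet
  facet normal 0.9510 -0.3091 0.0000
    outer loop
      vertex 12.663 2.886 0.000
      vertex 14.000 7.000 0.000
      vertex 14.000 7.000 18.000
    endloop
  endfacet
  facet normal 0.9510 -0.3091 0.0000
    outer loop
      vertex 12.663 2.886 0.000
      vertex 14.000 7.000 18.000
      vertex 12.663 2.886 18.000
    endloop
  endfacet
endsolid part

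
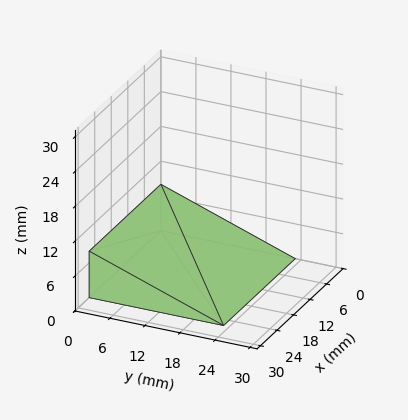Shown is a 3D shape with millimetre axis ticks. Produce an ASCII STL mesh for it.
Reading the render: the shape is a wedge (ramp): 26 × 23 mm base, rising to 8 mm along the y=0 edge and sloping linearly to z=0 at y=23 (dimensions read to the nearest mm from the axis ticks). For the STL, each face is triangulated and given an outward normal.

solid part
  facet normal 0.0000 0.0000 -1.0000
    outer loop
      vertex 26.0 23.0 0.0
      vertex 26.0 0.0 0.0
      vertex 0.0 0.0 0.0
    endloop
  endfacet
  facet normal 0.0000 0.0000 -1.0000
    outer loop
      vertex 0.0 23.0 0.0
      vertex 26.0 23.0 0.0
      vertex 0.0 0.0 0.0
    endloop
  endfacet
  facet normal 0.0000 -1.0000 0.0000
    outer loop
      vertex 0.0 0.0 0.0
      vertex 26.0 0.0 0.0
      vertex 26.0 0.0 8.0
    endloop
  endfacet
  facet normal 0.0000 -1.0000 0.0000
    outer loop
      vertex 0.0 0.0 0.0
      vertex 26.0 0.0 8.0
      vertex 0.0 0.0 8.0
    endloop
  endfacet
  facet normal 0.0000 0.3285 0.9445
    outer loop
      vertex 0.0 0.0 8.0
      vertex 26.0 0.0 8.0
      vertex 26.0 23.0 0.0
    endloop
  endfacet
  facet normal 0.0000 0.3285 0.9445
    outer loop
      vertex 0.0 0.0 8.0
      vertex 26.0 23.0 0.0
      vertex 0.0 23.0 0.0
    endloop
  endfacet
  facet normal -1.0000 0.0000 0.0000
    outer loop
      vertex 0.0 0.0 8.0
      vertex 0.0 23.0 0.0
      vertex 0.0 0.0 0.0
    endloop
  endfacet
  facet normal 1.0000 0.0000 0.0000
    outer loop
      vertex 26.0 0.0 0.0
      vertex 26.0 23.0 0.0
      vertex 26.0 0.0 8.0
    endloop
  endfacet
endsolid part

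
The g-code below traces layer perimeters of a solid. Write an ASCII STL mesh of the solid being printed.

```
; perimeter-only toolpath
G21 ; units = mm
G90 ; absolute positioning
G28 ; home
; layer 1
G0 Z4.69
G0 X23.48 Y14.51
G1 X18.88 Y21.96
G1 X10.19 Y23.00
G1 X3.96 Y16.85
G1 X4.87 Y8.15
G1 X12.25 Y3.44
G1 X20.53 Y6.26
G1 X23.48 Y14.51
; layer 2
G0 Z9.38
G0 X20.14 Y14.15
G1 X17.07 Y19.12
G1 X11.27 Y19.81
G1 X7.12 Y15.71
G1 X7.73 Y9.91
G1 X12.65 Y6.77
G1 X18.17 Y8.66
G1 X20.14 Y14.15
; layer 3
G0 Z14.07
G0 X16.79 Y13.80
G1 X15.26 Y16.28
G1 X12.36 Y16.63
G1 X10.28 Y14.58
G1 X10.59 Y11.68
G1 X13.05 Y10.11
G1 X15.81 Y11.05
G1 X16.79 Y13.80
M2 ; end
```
solid part
  facet normal 0.0000 0.0000 -1.0000
    outer loop
      vertex 9.10 26.18 0.00
      vertex 20.69 24.79 0.00
      vertex 26.83 14.86 0.00
    endloop
  endfacet
  facet normal 0.0000 0.0000 -1.0000
    outer loop
      vertex 0.79 17.98 0.00
      vertex 9.10 26.18 0.00
      vertex 26.83 14.86 0.00
    endloop
  endfacet
  facet normal 0.0000 0.0000 -1.0000
    outer loop
      vertex 2.01 6.38 0.00
      vertex 0.79 17.98 0.00
      vertex 26.83 14.86 0.00
    endloop
  endfacet
  facet normal 0.0000 0.0000 -1.0000
    outer loop
      vertex 11.85 0.10 0.00
      vertex 2.01 6.38 0.00
      vertex 26.83 14.86 0.00
    endloop
  endfacet
  facet normal 0.0000 0.0000 -1.0000
    outer loop
      vertex 22.89 3.87 0.00
      vertex 11.85 0.10 0.00
      vertex 26.83 14.86 0.00
    endloop
  endfacet
  facet normal 0.7144 0.4417 0.5427
    outer loop
      vertex 26.83 14.86 0.00
      vertex 20.69 24.79 0.00
      vertex 13.45 13.45 18.76
    endloop
  endfacet
  facet normal 0.1000 0.8339 0.5427
    outer loop
      vertex 20.69 24.79 0.00
      vertex 9.10 26.18 0.00
      vertex 13.45 13.45 18.76
    endloop
  endfacet
  facet normal -0.5900 0.5979 0.5425
    outer loop
      vertex 9.10 26.18 0.00
      vertex 0.79 17.98 0.00
      vertex 13.45 13.45 18.76
    endloop
  endfacet
  facet normal -0.8354 -0.0879 0.5426
    outer loop
      vertex 0.79 17.98 0.00
      vertex 2.01 6.38 0.00
      vertex 13.45 13.45 18.76
    endloop
  endfacet
  facet normal -0.4519 -0.7081 0.5425
    outer loop
      vertex 2.01 6.38 0.00
      vertex 11.85 0.10 0.00
      vertex 13.45 13.45 18.76
    endloop
  endfacet
  facet normal 0.2715 -0.7950 0.5426
    outer loop
      vertex 11.85 0.10 0.00
      vertex 22.89 3.87 0.00
      vertex 13.45 13.45 18.76
    endloop
  endfacet
  facet normal 0.7907 -0.2835 0.5426
    outer loop
      vertex 22.89 3.87 0.00
      vertex 26.83 14.86 0.00
      vertex 13.45 13.45 18.76
    endloop
  endfacet
endsolid part

The G0 Z moves step by Δz≈4.69 mm. The G1 loops shrink linearly with z, so the solid tapers from its base footprint up to z≈18.8. Closing with a flat bottom cap and the tapered top and triangulating gives 12 facets — a regular 7-sided pyramid, base circumscribed radius ≈ 13.4 mm, apex at z ≈ 18.8 mm.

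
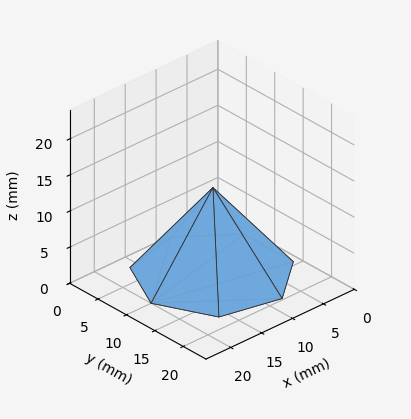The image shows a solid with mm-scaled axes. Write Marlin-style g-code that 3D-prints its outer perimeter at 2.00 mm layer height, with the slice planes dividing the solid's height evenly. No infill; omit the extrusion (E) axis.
Reading the render: the shape is a regular 7-sided pyramid, base circumscribed radius ≈ 10 mm, apex at z ≈ 12 mm (dimensions read to the nearest mm from the axis ticks). For the g-code, the solid's height is divided into equal slices at the stated Δz and each level perimeter traced with G1 moves after a G0 lift.

; perimeter-only toolpath
G21 ; units = mm
G90 ; absolute positioning
G28 ; home
; layer 1
G0 Z2.00
G0 X18.33 Y10.00
G1 X15.19 Y16.52
G1 X8.14 Y18.13
G1 X2.49 Y13.62
G1 X2.49 Y6.38
G1 X8.14 Y1.87
G1 X15.19 Y3.48
G1 X18.33 Y10.00
; layer 2
G0 Z4.00
G0 X16.67 Y10.00
G1 X14.15 Y15.21
G1 X8.51 Y16.50
G1 X3.99 Y12.89
G1 X3.99 Y7.11
G1 X8.51 Y3.50
G1 X14.15 Y4.79
G1 X16.67 Y10.00
; layer 3
G0 Z6.00
G0 X15.00 Y10.00
G1 X13.12 Y13.91
G1 X8.88 Y14.88
G1 X5.50 Y12.17
G1 X5.50 Y7.83
G1 X8.88 Y5.12
G1 X13.12 Y6.09
G1 X15.00 Y10.00
; layer 4
G0 Z8.00
G0 X13.33 Y10.00
G1 X12.08 Y12.61
G1 X9.26 Y13.25
G1 X7.00 Y11.45
G1 X7.00 Y8.55
G1 X9.26 Y6.75
G1 X12.08 Y7.39
G1 X13.33 Y10.00
; layer 5
G0 Z10.00
G0 X11.67 Y10.00
G1 X11.04 Y11.30
G1 X9.63 Y11.62
G1 X8.50 Y10.72
G1 X8.50 Y9.28
G1 X9.63 Y8.38
G1 X11.04 Y8.70
G1 X11.67 Y10.00
M2 ; end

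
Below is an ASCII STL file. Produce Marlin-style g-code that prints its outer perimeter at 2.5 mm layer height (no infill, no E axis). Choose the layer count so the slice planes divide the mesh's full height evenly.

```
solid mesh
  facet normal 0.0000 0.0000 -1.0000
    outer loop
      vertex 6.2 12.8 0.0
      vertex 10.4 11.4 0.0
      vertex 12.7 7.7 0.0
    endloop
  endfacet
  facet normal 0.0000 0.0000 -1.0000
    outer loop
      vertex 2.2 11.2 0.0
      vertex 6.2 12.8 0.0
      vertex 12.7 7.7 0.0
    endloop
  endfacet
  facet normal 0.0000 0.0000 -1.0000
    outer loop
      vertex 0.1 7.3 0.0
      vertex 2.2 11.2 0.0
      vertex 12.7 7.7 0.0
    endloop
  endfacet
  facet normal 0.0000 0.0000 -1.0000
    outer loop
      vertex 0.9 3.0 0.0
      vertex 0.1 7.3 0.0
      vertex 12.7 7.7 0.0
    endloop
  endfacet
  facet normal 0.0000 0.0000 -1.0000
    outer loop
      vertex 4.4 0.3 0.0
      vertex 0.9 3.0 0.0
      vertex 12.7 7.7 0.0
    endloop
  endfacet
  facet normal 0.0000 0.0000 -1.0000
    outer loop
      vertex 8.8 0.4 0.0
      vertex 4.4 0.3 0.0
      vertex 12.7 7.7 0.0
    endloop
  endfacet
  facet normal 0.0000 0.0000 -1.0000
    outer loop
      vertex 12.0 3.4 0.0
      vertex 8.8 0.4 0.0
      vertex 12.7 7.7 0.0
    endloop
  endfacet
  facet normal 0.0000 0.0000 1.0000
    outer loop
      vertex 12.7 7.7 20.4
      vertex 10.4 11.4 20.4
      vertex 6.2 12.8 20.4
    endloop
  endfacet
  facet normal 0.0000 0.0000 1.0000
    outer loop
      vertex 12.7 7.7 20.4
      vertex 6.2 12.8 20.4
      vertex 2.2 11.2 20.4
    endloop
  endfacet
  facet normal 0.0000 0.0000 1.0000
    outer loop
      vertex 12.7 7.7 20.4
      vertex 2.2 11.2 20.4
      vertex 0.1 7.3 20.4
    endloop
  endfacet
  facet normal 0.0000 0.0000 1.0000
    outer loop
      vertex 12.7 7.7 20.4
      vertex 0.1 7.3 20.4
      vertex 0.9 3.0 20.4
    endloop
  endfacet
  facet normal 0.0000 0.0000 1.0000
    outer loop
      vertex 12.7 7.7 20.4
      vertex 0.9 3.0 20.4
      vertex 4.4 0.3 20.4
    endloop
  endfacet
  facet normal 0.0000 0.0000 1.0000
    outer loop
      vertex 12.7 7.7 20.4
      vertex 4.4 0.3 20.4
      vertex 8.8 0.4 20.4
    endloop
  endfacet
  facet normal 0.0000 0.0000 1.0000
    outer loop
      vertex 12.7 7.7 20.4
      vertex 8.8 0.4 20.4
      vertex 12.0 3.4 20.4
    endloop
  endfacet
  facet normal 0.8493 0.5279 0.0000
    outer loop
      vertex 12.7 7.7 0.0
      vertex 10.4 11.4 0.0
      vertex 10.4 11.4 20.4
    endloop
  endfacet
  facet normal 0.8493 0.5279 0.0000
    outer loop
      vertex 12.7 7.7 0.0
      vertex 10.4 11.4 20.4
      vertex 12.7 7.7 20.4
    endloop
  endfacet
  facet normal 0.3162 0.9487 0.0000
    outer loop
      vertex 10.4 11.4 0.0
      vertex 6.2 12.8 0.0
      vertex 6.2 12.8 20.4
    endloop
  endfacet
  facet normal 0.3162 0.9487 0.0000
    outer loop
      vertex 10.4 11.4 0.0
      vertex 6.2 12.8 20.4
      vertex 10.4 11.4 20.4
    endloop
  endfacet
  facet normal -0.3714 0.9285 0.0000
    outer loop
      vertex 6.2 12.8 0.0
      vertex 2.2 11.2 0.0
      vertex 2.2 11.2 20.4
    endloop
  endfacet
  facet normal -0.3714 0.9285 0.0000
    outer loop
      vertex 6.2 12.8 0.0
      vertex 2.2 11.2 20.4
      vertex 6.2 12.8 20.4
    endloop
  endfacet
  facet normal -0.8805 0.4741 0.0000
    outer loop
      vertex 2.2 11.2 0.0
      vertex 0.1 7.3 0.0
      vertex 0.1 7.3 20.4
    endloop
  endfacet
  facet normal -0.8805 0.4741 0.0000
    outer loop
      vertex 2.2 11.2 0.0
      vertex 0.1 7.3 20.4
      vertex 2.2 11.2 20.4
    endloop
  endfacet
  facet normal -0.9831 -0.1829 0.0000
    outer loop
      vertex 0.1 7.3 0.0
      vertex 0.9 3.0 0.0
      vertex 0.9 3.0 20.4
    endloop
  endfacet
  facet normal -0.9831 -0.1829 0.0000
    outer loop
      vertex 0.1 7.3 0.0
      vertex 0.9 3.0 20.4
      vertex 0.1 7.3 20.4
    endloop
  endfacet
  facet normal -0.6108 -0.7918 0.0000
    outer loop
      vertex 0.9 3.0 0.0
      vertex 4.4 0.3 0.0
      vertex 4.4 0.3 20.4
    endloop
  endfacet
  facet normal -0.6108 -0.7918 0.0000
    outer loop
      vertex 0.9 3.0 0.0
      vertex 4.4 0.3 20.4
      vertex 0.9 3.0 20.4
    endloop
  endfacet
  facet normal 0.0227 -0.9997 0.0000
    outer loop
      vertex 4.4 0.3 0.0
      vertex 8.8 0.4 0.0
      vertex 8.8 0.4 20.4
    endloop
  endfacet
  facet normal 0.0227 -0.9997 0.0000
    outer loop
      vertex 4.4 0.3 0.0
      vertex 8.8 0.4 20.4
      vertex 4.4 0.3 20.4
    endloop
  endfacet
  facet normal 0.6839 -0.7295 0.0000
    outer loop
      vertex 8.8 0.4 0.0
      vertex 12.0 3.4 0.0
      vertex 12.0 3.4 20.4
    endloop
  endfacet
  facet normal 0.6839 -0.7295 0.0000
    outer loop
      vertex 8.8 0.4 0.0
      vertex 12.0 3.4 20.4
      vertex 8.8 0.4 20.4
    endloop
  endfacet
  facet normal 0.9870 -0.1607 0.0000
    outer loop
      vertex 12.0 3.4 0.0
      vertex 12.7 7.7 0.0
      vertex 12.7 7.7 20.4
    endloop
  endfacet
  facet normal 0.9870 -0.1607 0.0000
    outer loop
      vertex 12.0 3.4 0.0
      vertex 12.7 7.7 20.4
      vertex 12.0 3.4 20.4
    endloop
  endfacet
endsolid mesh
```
; perimeter-only toolpath
G21 ; units = mm
G90 ; absolute positioning
G28 ; home
; layer 1
G0 Z2.5
G0 X12.7 Y7.7
G1 X10.4 Y11.4
G1 X6.2 Y12.8
G1 X2.2 Y11.2
G1 X0.1 Y7.3
G1 X0.9 Y3.0
G1 X4.4 Y0.3
G1 X8.8 Y0.4
G1 X12.0 Y3.4
G1 X12.7 Y7.7
; layer 2
G0 Z5.1
G0 X12.7 Y7.7
G1 X10.4 Y11.4
G1 X6.2 Y12.8
G1 X2.2 Y11.2
G1 X0.1 Y7.3
G1 X0.9 Y3.0
G1 X4.4 Y0.3
G1 X8.8 Y0.4
G1 X12.0 Y3.4
G1 X12.7 Y7.7
; layer 3
G0 Z7.6
G0 X12.7 Y7.7
G1 X10.4 Y11.4
G1 X6.2 Y12.8
G1 X2.2 Y11.2
G1 X0.1 Y7.3
G1 X0.9 Y3.0
G1 X4.4 Y0.3
G1 X8.8 Y0.4
G1 X12.0 Y3.4
G1 X12.7 Y7.7
; layer 4
G0 Z10.2
G0 X12.7 Y7.7
G1 X10.4 Y11.4
G1 X6.2 Y12.8
G1 X2.2 Y11.2
G1 X0.1 Y7.3
G1 X0.9 Y3.0
G1 X4.4 Y0.3
G1 X8.8 Y0.4
G1 X12.0 Y3.4
G1 X12.7 Y7.7
; layer 5
G0 Z12.8
G0 X12.7 Y7.7
G1 X10.4 Y11.4
G1 X6.2 Y12.8
G1 X2.2 Y11.2
G1 X0.1 Y7.3
G1 X0.9 Y3.0
G1 X4.4 Y0.3
G1 X8.8 Y0.4
G1 X12.0 Y3.4
G1 X12.7 Y7.7
; layer 6
G0 Z15.3
G0 X12.7 Y7.7
G1 X10.4 Y11.4
G1 X6.2 Y12.8
G1 X2.2 Y11.2
G1 X0.1 Y7.3
G1 X0.9 Y3.0
G1 X4.4 Y0.3
G1 X8.8 Y0.4
G1 X12.0 Y3.4
G1 X12.7 Y7.7
; layer 7
G0 Z17.8
G0 X12.7 Y7.7
G1 X10.4 Y11.4
G1 X6.2 Y12.8
G1 X2.2 Y11.2
G1 X0.1 Y7.3
G1 X0.9 Y3.0
G1 X4.4 Y0.3
G1 X8.8 Y0.4
G1 X12.0 Y3.4
G1 X12.7 Y7.7
; layer 8
G0 Z20.4
G0 X12.7 Y7.7
G1 X10.4 Y11.4
G1 X6.2 Y12.8
G1 X2.2 Y11.2
G1 X0.1 Y7.3
G1 X0.9 Y3.0
G1 X4.4 Y0.3
G1 X8.8 Y0.4
G1 X12.0 Y3.4
G1 X12.7 Y7.7
M2 ; end

The solid is a regular 9-sided prism (a cylinder approximated with 9 flat sides), circumscribed radius ≈ 6.4 mm, height ≈ 20.4 mm. Slicing at Δz = 2.5 mm — 8 equal slices spanning the solid's height, so layer i sits at z = i·h/8 — gives 8 non-empty perimeters. Each is a 9-segment closed polygon; G0 lifts to the layer z and rapids to the start vertex, then G1 traces the edges.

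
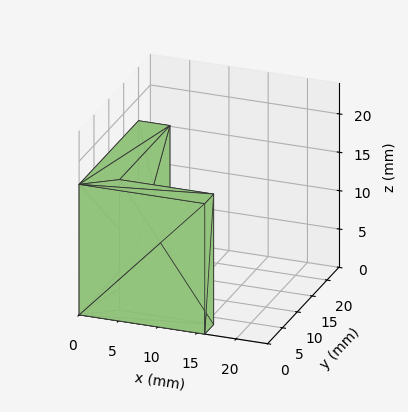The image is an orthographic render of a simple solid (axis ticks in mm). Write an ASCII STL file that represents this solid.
Reading the render: the shape is an L-shaped prism: outer 16 × 20 mm, arm thicknesses ≈ 3 mm (horizontal) and 4 mm (vertical), extruded 17 mm in z (dimensions read to the nearest mm from the axis ticks). For the STL, each face is triangulated and given an outward normal.

solid part
  facet normal 0.0000 0.0000 -1.0000
    outer loop
      vertex 16.0 3.0 0.0
      vertex 16.0 0.0 0.0
      vertex 0.0 0.0 0.0
    endloop
  endfacet
  facet normal 0.0000 0.0000 -1.0000
    outer loop
      vertex 4.0 3.0 0.0
      vertex 16.0 3.0 0.0
      vertex 0.0 0.0 0.0
    endloop
  endfacet
  facet normal 0.0000 0.0000 -1.0000
    outer loop
      vertex 4.0 20.0 0.0
      vertex 4.0 3.0 0.0
      vertex 0.0 0.0 0.0
    endloop
  endfacet
  facet normal 0.0000 0.0000 -1.0000
    outer loop
      vertex 0.0 20.0 0.0
      vertex 4.0 20.0 0.0
      vertex 0.0 0.0 0.0
    endloop
  endfacet
  facet normal 0.0000 0.0000 1.0000
    outer loop
      vertex 0.0 0.0 17.0
      vertex 16.0 0.0 17.0
      vertex 16.0 3.0 17.0
    endloop
  endfacet
  facet normal 0.0000 0.0000 1.0000
    outer loop
      vertex 0.0 0.0 17.0
      vertex 16.0 3.0 17.0
      vertex 4.0 3.0 17.0
    endloop
  endfacet
  facet normal 0.0000 0.0000 1.0000
    outer loop
      vertex 0.0 0.0 17.0
      vertex 4.0 3.0 17.0
      vertex 4.0 20.0 17.0
    endloop
  endfacet
  facet normal 0.0000 0.0000 1.0000
    outer loop
      vertex 0.0 0.0 17.0
      vertex 4.0 20.0 17.0
      vertex 0.0 20.0 17.0
    endloop
  endfacet
  facet normal 0.0000 -1.0000 0.0000
    outer loop
      vertex 0.0 0.0 0.0
      vertex 16.0 0.0 0.0
      vertex 16.0 0.0 17.0
    endloop
  endfacet
  facet normal 0.0000 -1.0000 0.0000
    outer loop
      vertex 0.0 0.0 0.0
      vertex 16.0 0.0 17.0
      vertex 0.0 0.0 17.0
    endloop
  endfacet
  facet normal 1.0000 0.0000 0.0000
    outer loop
      vertex 16.0 0.0 0.0
      vertex 16.0 3.0 0.0
      vertex 16.0 3.0 17.0
    endloop
  endfacet
  facet normal 1.0000 0.0000 0.0000
    outer loop
      vertex 16.0 0.0 0.0
      vertex 16.0 3.0 17.0
      vertex 16.0 0.0 17.0
    endloop
  endfacet
  facet normal 0.0000 1.0000 0.0000
    outer loop
      vertex 16.0 3.0 0.0
      vertex 4.0 3.0 0.0
      vertex 4.0 3.0 17.0
    endloop
  endfacet
  facet normal 0.0000 1.0000 0.0000
    outer loop
      vertex 16.0 3.0 0.0
      vertex 4.0 3.0 17.0
      vertex 16.0 3.0 17.0
    endloop
  endfacet
  facet normal 1.0000 0.0000 0.0000
    outer loop
      vertex 4.0 3.0 0.0
      vertex 4.0 20.0 0.0
      vertex 4.0 20.0 17.0
    endloop
  endfacet
  facet normal 1.0000 0.0000 0.0000
    outer loop
      vertex 4.0 3.0 0.0
      vertex 4.0 20.0 17.0
      vertex 4.0 3.0 17.0
    endloop
  endfacet
  facet normal 0.0000 1.0000 0.0000
    outer loop
      vertex 4.0 20.0 0.0
      vertex 0.0 20.0 0.0
      vertex 0.0 20.0 17.0
    endloop
  endfacet
  facet normal 0.0000 1.0000 0.0000
    outer loop
      vertex 4.0 20.0 0.0
      vertex 0.0 20.0 17.0
      vertex 4.0 20.0 17.0
    endloop
  endfacet
  facet normal -1.0000 0.0000 0.0000
    outer loop
      vertex 0.0 20.0 0.0
      vertex 0.0 0.0 0.0
      vertex 0.0 0.0 17.0
    endloop
  endfacet
  facet normal -1.0000 0.0000 0.0000
    outer loop
      vertex 0.0 20.0 0.0
      vertex 0.0 0.0 17.0
      vertex 0.0 20.0 17.0
    endloop
  endfacet
endsolid part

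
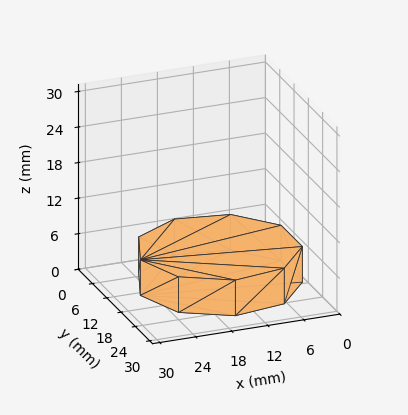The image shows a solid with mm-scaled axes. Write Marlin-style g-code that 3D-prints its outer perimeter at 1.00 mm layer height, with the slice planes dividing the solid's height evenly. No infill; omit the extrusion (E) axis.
Reading the render: the shape is a regular 9-sided prism (a cylinder approximated with 9 flat sides), circumscribed radius ≈ 13 mm, height ≈ 6 mm (dimensions read to the nearest mm from the axis ticks). For the g-code, the solid's height is divided into equal slices at the stated Δz and each level perimeter traced with G1 moves after a G0 lift.

; perimeter-only toolpath
G21 ; units = mm
G90 ; absolute positioning
G28 ; home
; layer 1
G0 Z1.00
G0 X26.00 Y13.00
G1 X22.96 Y21.36
G1 X15.26 Y25.80
G1 X6.50 Y24.26
G1 X0.78 Y17.45
G1 X0.78 Y8.55
G1 X6.50 Y1.74
G1 X15.26 Y0.20
G1 X22.96 Y4.64
G1 X26.00 Y13.00
; layer 2
G0 Z2.00
G0 X26.00 Y13.00
G1 X22.96 Y21.36
G1 X15.26 Y25.80
G1 X6.50 Y24.26
G1 X0.78 Y17.45
G1 X0.78 Y8.55
G1 X6.50 Y1.74
G1 X15.26 Y0.20
G1 X22.96 Y4.64
G1 X26.00 Y13.00
; layer 3
G0 Z3.00
G0 X26.00 Y13.00
G1 X22.96 Y21.36
G1 X15.26 Y25.80
G1 X6.50 Y24.26
G1 X0.78 Y17.45
G1 X0.78 Y8.55
G1 X6.50 Y1.74
G1 X15.26 Y0.20
G1 X22.96 Y4.64
G1 X26.00 Y13.00
; layer 4
G0 Z4.00
G0 X26.00 Y13.00
G1 X22.96 Y21.36
G1 X15.26 Y25.80
G1 X6.50 Y24.26
G1 X0.78 Y17.45
G1 X0.78 Y8.55
G1 X6.50 Y1.74
G1 X15.26 Y0.20
G1 X22.96 Y4.64
G1 X26.00 Y13.00
; layer 5
G0 Z5.00
G0 X26.00 Y13.00
G1 X22.96 Y21.36
G1 X15.26 Y25.80
G1 X6.50 Y24.26
G1 X0.78 Y17.45
G1 X0.78 Y8.55
G1 X6.50 Y1.74
G1 X15.26 Y0.20
G1 X22.96 Y4.64
G1 X26.00 Y13.00
; layer 6
G0 Z6.00
G0 X26.00 Y13.00
G1 X22.96 Y21.36
G1 X15.26 Y25.80
G1 X6.50 Y24.26
G1 X0.78 Y17.45
G1 X0.78 Y8.55
G1 X6.50 Y1.74
G1 X15.26 Y0.20
G1 X22.96 Y4.64
G1 X26.00 Y13.00
M2 ; end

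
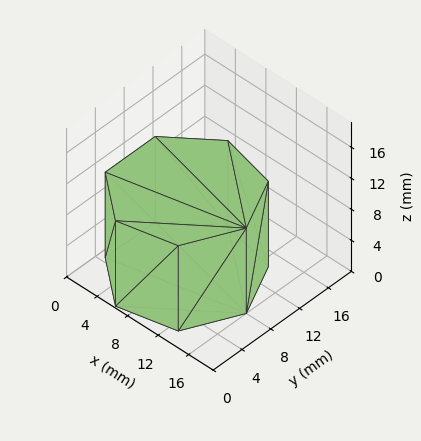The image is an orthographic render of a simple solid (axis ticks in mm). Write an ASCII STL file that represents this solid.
Reading the render: the shape is a regular 7-sided prism (a cylinder approximated with 7 flat sides), circumscribed radius ≈ 8 mm, height ≈ 11 mm (dimensions read to the nearest mm from the axis ticks). For the STL, each face is triangulated and given an outward normal.

solid part
  facet normal 0.0000 0.0000 -1.0000
    outer loop
      vertex 6.220 15.799 0.000
      vertex 12.988 14.255 0.000
      vertex 16.000 8.000 0.000
    endloop
  endfacet
  facet normal 0.0000 0.0000 -1.0000
    outer loop
      vertex 0.792 11.471 0.000
      vertex 6.220 15.799 0.000
      vertex 16.000 8.000 0.000
    endloop
  endfacet
  facet normal 0.0000 0.0000 -1.0000
    outer loop
      vertex 0.792 4.529 0.000
      vertex 0.792 11.471 0.000
      vertex 16.000 8.000 0.000
    endloop
  endfacet
  facet normal 0.0000 0.0000 -1.0000
    outer loop
      vertex 6.220 0.201 0.000
      vertex 0.792 4.529 0.000
      vertex 16.000 8.000 0.000
    endloop
  endfacet
  facet normal 0.0000 0.0000 -1.0000
    outer loop
      vertex 12.988 1.745 0.000
      vertex 6.220 0.201 0.000
      vertex 16.000 8.000 0.000
    endloop
  endfacet
  facet normal 0.0000 0.0000 1.0000
    outer loop
      vertex 16.000 8.000 11.000
      vertex 12.988 14.255 11.000
      vertex 6.220 15.799 11.000
    endloop
  endfacet
  facet normal 0.0000 0.0000 1.0000
    outer loop
      vertex 16.000 8.000 11.000
      vertex 6.220 15.799 11.000
      vertex 0.792 11.471 11.000
    endloop
  endfacet
  facet normal 0.0000 0.0000 1.0000
    outer loop
      vertex 16.000 8.000 11.000
      vertex 0.792 11.471 11.000
      vertex 0.792 4.529 11.000
    endloop
  endfacet
  facet normal 0.0000 0.0000 1.0000
    outer loop
      vertex 16.000 8.000 11.000
      vertex 0.792 4.529 11.000
      vertex 6.220 0.201 11.000
    endloop
  endfacet
  facet normal 0.0000 0.0000 1.0000
    outer loop
      vertex 16.000 8.000 11.000
      vertex 6.220 0.201 11.000
      vertex 12.988 1.745 11.000
    endloop
  endfacet
  facet normal 0.9010 0.4339 0.0000
    outer loop
      vertex 16.000 8.000 0.000
      vertex 12.988 14.255 0.000
      vertex 12.988 14.255 11.000
    endloop
  endfacet
  facet normal 0.9010 0.4339 0.0000
    outer loop
      vertex 16.000 8.000 0.000
      vertex 12.988 14.255 11.000
      vertex 16.000 8.000 11.000
    endloop
  endfacet
  facet normal 0.2224 0.9750 0.0000
    outer loop
      vertex 12.988 14.255 0.000
      vertex 6.220 15.799 0.000
      vertex 6.220 15.799 11.000
    endloop
  endfacet
  facet normal 0.2224 0.9750 0.0000
    outer loop
      vertex 12.988 14.255 0.000
      vertex 6.220 15.799 11.000
      vertex 12.988 14.255 11.000
    endloop
  endfacet
  facet normal -0.6234 0.7819 0.0000
    outer loop
      vertex 6.220 15.799 0.000
      vertex 0.792 11.471 0.000
      vertex 0.792 11.471 11.000
    endloop
  endfacet
  facet normal -0.6234 0.7819 0.0000
    outer loop
      vertex 6.220 15.799 0.000
      vertex 0.792 11.471 11.000
      vertex 6.220 15.799 11.000
    endloop
  endfacet
  facet normal -1.0000 0.0000 0.0000
    outer loop
      vertex 0.792 11.471 0.000
      vertex 0.792 4.529 0.000
      vertex 0.792 4.529 11.000
    endloop
  endfacet
  facet normal -1.0000 0.0000 0.0000
    outer loop
      vertex 0.792 11.471 0.000
      vertex 0.792 4.529 11.000
      vertex 0.792 11.471 11.000
    endloop
  endfacet
  facet normal -0.6234 -0.7819 0.0000
    outer loop
      vertex 0.792 4.529 0.000
      vertex 6.220 0.201 0.000
      vertex 6.220 0.201 11.000
    endloop
  endfacet
  facet normal -0.6234 -0.7819 0.0000
    outer loop
      vertex 0.792 4.529 0.000
      vertex 6.220 0.201 11.000
      vertex 0.792 4.529 11.000
    endloop
  endfacet
  facet normal 0.2224 -0.9750 0.0000
    outer loop
      vertex 6.220 0.201 0.000
      vertex 12.988 1.745 0.000
      vertex 12.988 1.745 11.000
    endloop
  endfacet
  facet normal 0.2224 -0.9750 0.0000
    outer loop
      vertex 6.220 0.201 0.000
      vertex 12.988 1.745 11.000
      vertex 6.220 0.201 11.000
    endloop
  endfacet
  facet normal 0.9010 -0.4339 0.0000
    outer loop
      vertex 12.988 1.745 0.000
      vertex 16.000 8.000 0.000
      vertex 16.000 8.000 11.000
    endloop
  endfacet
  facet normal 0.9010 -0.4339 0.0000
    outer loop
      vertex 12.988 1.745 0.000
      vertex 16.000 8.000 11.000
      vertex 12.988 1.745 11.000
    endloop
  endfacet
endsolid part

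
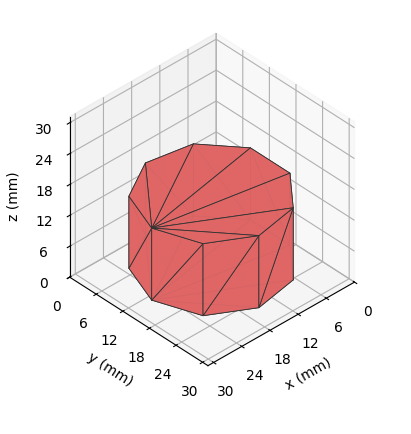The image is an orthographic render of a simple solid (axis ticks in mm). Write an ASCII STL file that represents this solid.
Reading the render: the shape is a regular 9-sided prism (a cylinder approximated with 9 flat sides), circumscribed radius ≈ 13 mm, height ≈ 14 mm (dimensions read to the nearest mm from the axis ticks). For the STL, each face is triangulated and given an outward normal.

solid part
  facet normal 0.0000 0.0000 -1.0000
    outer loop
      vertex 15.26 25.80 0.00
      vertex 22.96 21.36 0.00
      vertex 26.00 13.00 0.00
    endloop
  endfacet
  facet normal 0.0000 0.0000 -1.0000
    outer loop
      vertex 6.50 24.26 0.00
      vertex 15.26 25.80 0.00
      vertex 26.00 13.00 0.00
    endloop
  endfacet
  facet normal 0.0000 0.0000 -1.0000
    outer loop
      vertex 0.78 17.45 0.00
      vertex 6.50 24.26 0.00
      vertex 26.00 13.00 0.00
    endloop
  endfacet
  facet normal 0.0000 0.0000 -1.0000
    outer loop
      vertex 0.78 8.55 0.00
      vertex 0.78 17.45 0.00
      vertex 26.00 13.00 0.00
    endloop
  endfacet
  facet normal 0.0000 0.0000 -1.0000
    outer loop
      vertex 6.50 1.74 0.00
      vertex 0.78 8.55 0.00
      vertex 26.00 13.00 0.00
    endloop
  endfacet
  facet normal 0.0000 0.0000 -1.0000
    outer loop
      vertex 15.26 0.20 0.00
      vertex 6.50 1.74 0.00
      vertex 26.00 13.00 0.00
    endloop
  endfacet
  facet normal 0.0000 0.0000 -1.0000
    outer loop
      vertex 22.96 4.64 0.00
      vertex 15.26 0.20 0.00
      vertex 26.00 13.00 0.00
    endloop
  endfacet
  facet normal 0.0000 0.0000 1.0000
    outer loop
      vertex 26.00 13.00 14.00
      vertex 22.96 21.36 14.00
      vertex 15.26 25.80 14.00
    endloop
  endfacet
  facet normal 0.0000 0.0000 1.0000
    outer loop
      vertex 26.00 13.00 14.00
      vertex 15.26 25.80 14.00
      vertex 6.50 24.26 14.00
    endloop
  endfacet
  facet normal 0.0000 0.0000 1.0000
    outer loop
      vertex 26.00 13.00 14.00
      vertex 6.50 24.26 14.00
      vertex 0.78 17.45 14.00
    endloop
  endfacet
  facet normal 0.0000 0.0000 1.0000
    outer loop
      vertex 26.00 13.00 14.00
      vertex 0.78 17.45 14.00
      vertex 0.78 8.55 14.00
    endloop
  endfacet
  facet normal 0.0000 0.0000 1.0000
    outer loop
      vertex 26.00 13.00 14.00
      vertex 0.78 8.55 14.00
      vertex 6.50 1.74 14.00
    endloop
  endfacet
  facet normal 0.0000 0.0000 1.0000
    outer loop
      vertex 26.00 13.00 14.00
      vertex 6.50 1.74 14.00
      vertex 15.26 0.20 14.00
    endloop
  endfacet
  facet normal 0.0000 0.0000 1.0000
    outer loop
      vertex 26.00 13.00 14.00
      vertex 15.26 0.20 14.00
      vertex 22.96 4.64 14.00
    endloop
  endfacet
  facet normal 0.9398 0.3417 0.0000
    outer loop
      vertex 26.00 13.00 0.00
      vertex 22.96 21.36 0.00
      vertex 22.96 21.36 14.00
    endloop
  endfacet
  facet normal 0.9398 0.3417 0.0000
    outer loop
      vertex 26.00 13.00 0.00
      vertex 22.96 21.36 14.00
      vertex 26.00 13.00 14.00
    endloop
  endfacet
  facet normal 0.4995 0.8663 0.0000
    outer loop
      vertex 22.96 21.36 0.00
      vertex 15.26 25.80 0.00
      vertex 15.26 25.80 14.00
    endloop
  endfacet
  facet normal 0.4995 0.8663 0.0000
    outer loop
      vertex 22.96 21.36 0.00
      vertex 15.26 25.80 14.00
      vertex 22.96 21.36 14.00
    endloop
  endfacet
  facet normal -0.1731 0.9849 0.0000
    outer loop
      vertex 15.26 25.80 0.00
      vertex 6.50 24.26 0.00
      vertex 6.50 24.26 14.00
    endloop
  endfacet
  facet normal -0.1731 0.9849 0.0000
    outer loop
      vertex 15.26 25.80 0.00
      vertex 6.50 24.26 14.00
      vertex 15.26 25.80 14.00
    endloop
  endfacet
  facet normal -0.7657 0.6432 0.0000
    outer loop
      vertex 6.50 24.26 0.00
      vertex 0.78 17.45 0.00
      vertex 0.78 17.45 14.00
    endloop
  endfacet
  facet normal -0.7657 0.6432 0.0000
    outer loop
      vertex 6.50 24.26 0.00
      vertex 0.78 17.45 14.00
      vertex 6.50 24.26 14.00
    endloop
  endfacet
  facet normal -1.0000 0.0000 0.0000
    outer loop
      vertex 0.78 17.45 0.00
      vertex 0.78 8.55 0.00
      vertex 0.78 8.55 14.00
    endloop
  endfacet
  facet normal -1.0000 0.0000 0.0000
    outer loop
      vertex 0.78 17.45 0.00
      vertex 0.78 8.55 14.00
      vertex 0.78 17.45 14.00
    endloop
  endfacet
  facet normal -0.7657 -0.6432 0.0000
    outer loop
      vertex 0.78 8.55 0.00
      vertex 6.50 1.74 0.00
      vertex 6.50 1.74 14.00
    endloop
  endfacet
  facet normal -0.7657 -0.6432 0.0000
    outer loop
      vertex 0.78 8.55 0.00
      vertex 6.50 1.74 14.00
      vertex 0.78 8.55 14.00
    endloop
  endfacet
  facet normal -0.1731 -0.9849 0.0000
    outer loop
      vertex 6.50 1.74 0.00
      vertex 15.26 0.20 0.00
      vertex 15.26 0.20 14.00
    endloop
  endfacet
  facet normal -0.1731 -0.9849 0.0000
    outer loop
      vertex 6.50 1.74 0.00
      vertex 15.26 0.20 14.00
      vertex 6.50 1.74 14.00
    endloop
  endfacet
  facet normal 0.4995 -0.8663 0.0000
    outer loop
      vertex 15.26 0.20 0.00
      vertex 22.96 4.64 0.00
      vertex 22.96 4.64 14.00
    endloop
  endfacet
  facet normal 0.4995 -0.8663 0.0000
    outer loop
      vertex 15.26 0.20 0.00
      vertex 22.96 4.64 14.00
      vertex 15.26 0.20 14.00
    endloop
  endfacet
  facet normal 0.9398 -0.3417 0.0000
    outer loop
      vertex 22.96 4.64 0.00
      vertex 26.00 13.00 0.00
      vertex 26.00 13.00 14.00
    endloop
  endfacet
  facet normal 0.9398 -0.3417 0.0000
    outer loop
      vertex 22.96 4.64 0.00
      vertex 26.00 13.00 14.00
      vertex 22.96 4.64 14.00
    endloop
  endfacet
endsolid part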